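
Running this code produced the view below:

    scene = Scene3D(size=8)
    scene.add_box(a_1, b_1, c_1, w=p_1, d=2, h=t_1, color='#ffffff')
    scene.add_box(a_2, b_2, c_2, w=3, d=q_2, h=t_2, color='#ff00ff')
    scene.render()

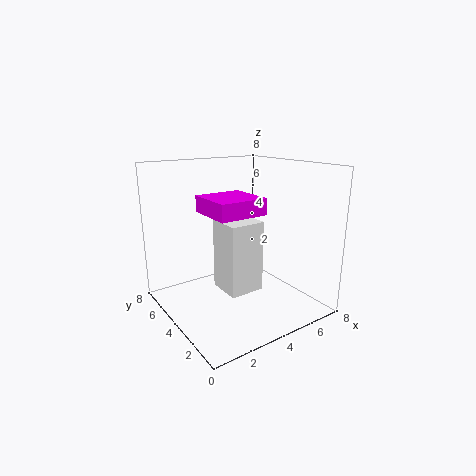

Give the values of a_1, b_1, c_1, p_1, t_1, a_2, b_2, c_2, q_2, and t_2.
a_1 = 3, b_1 = 3, c_1 = 1, p_1 = 2, t_1 = 4, a_2 = 3, b_2 = 4, c_2 = 5, q_2 = 3, t_2 = 1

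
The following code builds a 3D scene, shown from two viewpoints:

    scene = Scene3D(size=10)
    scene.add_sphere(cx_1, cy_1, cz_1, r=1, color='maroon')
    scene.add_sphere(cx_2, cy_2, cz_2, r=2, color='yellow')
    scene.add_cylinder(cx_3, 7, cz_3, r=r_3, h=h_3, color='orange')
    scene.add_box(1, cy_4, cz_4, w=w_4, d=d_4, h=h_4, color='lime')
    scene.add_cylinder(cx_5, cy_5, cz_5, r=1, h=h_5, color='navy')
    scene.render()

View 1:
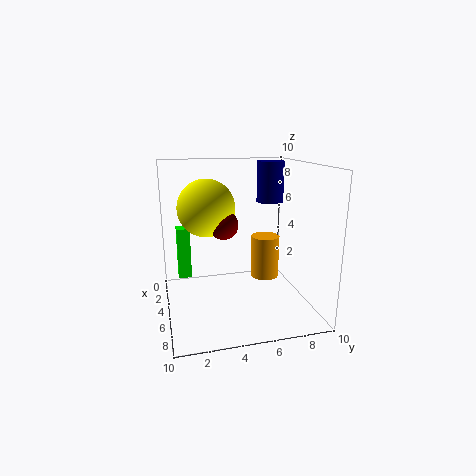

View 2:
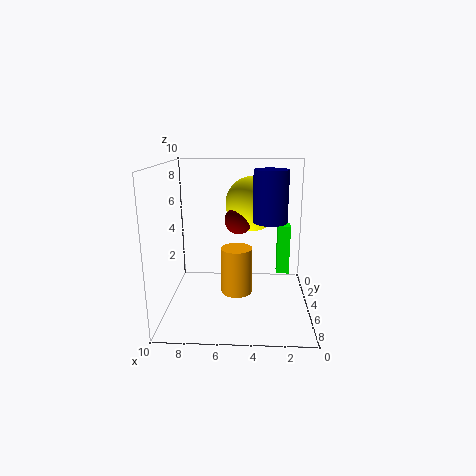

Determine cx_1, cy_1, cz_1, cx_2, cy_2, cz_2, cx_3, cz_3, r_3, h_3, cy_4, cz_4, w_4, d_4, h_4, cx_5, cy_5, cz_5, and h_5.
cx_1 = 5, cy_1 = 4, cz_1 = 6, cx_2 = 4, cy_2 = 3, cz_2 = 7, cx_3 = 5, cz_3 = 2, r_3 = 1, h_3 = 3, cy_4 = 1, cz_4 = 1, w_4 = 1, d_4 = 1, h_4 = 4, cx_5 = 3, cy_5 = 8, cz_5 = 7, h_5 = 3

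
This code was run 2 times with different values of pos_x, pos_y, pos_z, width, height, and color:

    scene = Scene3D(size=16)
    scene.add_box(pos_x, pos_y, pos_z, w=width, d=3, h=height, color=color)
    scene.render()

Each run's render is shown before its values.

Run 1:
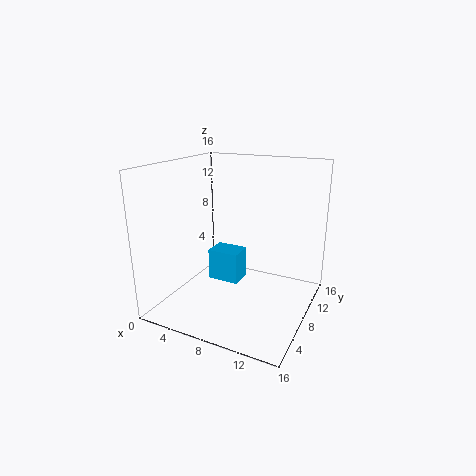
pos_x = 2.5; pos_y = 10.5; pos_z = 0.5; width = 4; height = 4; color = 'deepskyblue'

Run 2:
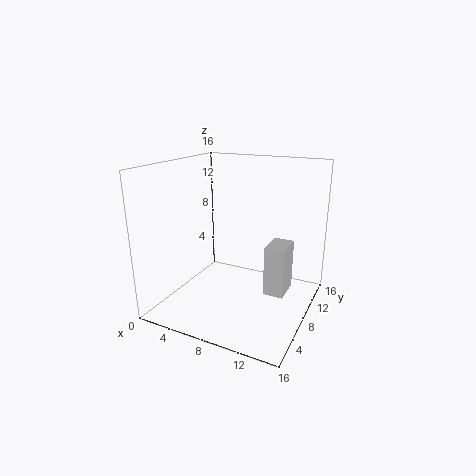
pos_x = 12.5; pos_y = 4.5; pos_z = 4; width = 2; height = 5; color = 'lightgray'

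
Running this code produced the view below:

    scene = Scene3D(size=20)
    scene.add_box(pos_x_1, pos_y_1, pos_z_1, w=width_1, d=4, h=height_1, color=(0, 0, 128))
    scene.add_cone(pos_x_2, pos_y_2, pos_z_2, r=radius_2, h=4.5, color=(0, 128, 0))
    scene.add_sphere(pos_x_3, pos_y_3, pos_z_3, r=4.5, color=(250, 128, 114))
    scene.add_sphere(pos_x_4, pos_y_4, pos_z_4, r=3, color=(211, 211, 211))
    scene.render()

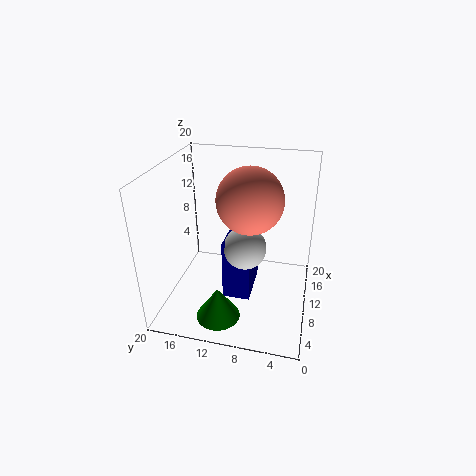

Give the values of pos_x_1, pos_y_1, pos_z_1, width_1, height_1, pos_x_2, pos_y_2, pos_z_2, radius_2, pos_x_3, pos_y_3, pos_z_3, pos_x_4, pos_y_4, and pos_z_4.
pos_x_1 = 8.5
pos_y_1 = 8
pos_z_1 = 0.5
width_1 = 7
height_1 = 9
pos_x_2 = 4.5
pos_y_2 = 11.5
pos_z_2 = 0.5
radius_2 = 3
pos_x_3 = 10.5
pos_y_3 = 8.5
pos_z_3 = 15.5
pos_x_4 = 10
pos_y_4 = 9
pos_z_4 = 8.5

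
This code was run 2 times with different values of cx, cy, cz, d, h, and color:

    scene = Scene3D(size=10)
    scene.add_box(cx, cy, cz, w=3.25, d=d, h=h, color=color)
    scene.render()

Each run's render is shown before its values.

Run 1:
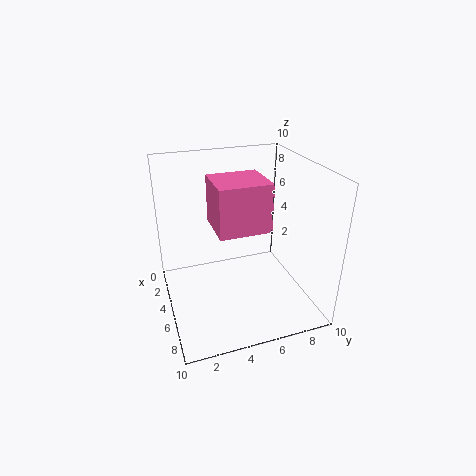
cx = 3.5; cy = 3.25; cz = 6; d = 3.5; h = 3.25; color = 'hotpink'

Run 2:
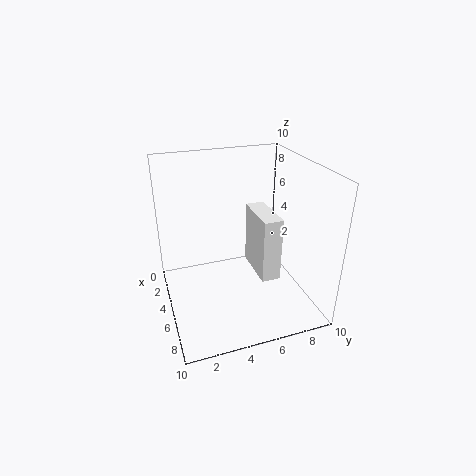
cx = 4.5; cy = 5.75; cz = 3; d = 1.25; h = 4.25; color = 'white'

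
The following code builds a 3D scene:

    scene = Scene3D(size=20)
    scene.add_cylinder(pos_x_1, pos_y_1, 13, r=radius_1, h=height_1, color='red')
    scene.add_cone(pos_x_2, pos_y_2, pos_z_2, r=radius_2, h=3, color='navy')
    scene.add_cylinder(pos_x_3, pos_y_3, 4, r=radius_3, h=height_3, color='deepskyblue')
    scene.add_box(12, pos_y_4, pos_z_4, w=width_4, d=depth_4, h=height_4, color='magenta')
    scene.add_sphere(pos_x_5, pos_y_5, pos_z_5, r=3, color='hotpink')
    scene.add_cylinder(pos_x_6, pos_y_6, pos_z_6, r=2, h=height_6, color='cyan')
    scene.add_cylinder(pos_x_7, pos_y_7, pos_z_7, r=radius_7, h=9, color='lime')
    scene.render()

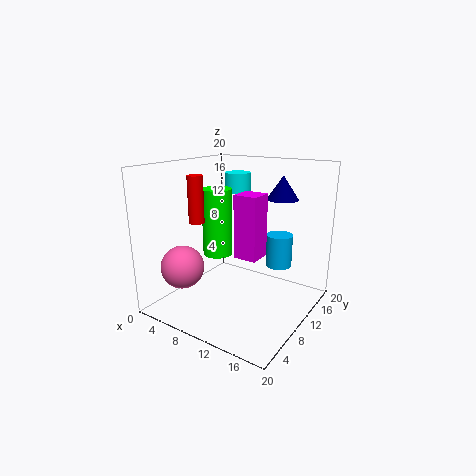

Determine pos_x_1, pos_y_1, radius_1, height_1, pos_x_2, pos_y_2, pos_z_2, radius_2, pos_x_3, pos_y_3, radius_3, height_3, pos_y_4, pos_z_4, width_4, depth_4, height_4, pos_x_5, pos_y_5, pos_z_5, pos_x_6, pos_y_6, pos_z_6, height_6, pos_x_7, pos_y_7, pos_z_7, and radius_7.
pos_x_1 = 7
pos_y_1 = 5
radius_1 = 1
height_1 = 6
pos_x_2 = 16
pos_y_2 = 11
pos_z_2 = 16
radius_2 = 2
pos_x_3 = 13
pos_y_3 = 17
radius_3 = 2
height_3 = 5
pos_y_4 = 6
pos_z_4 = 9
width_4 = 3
depth_4 = 3
height_4 = 8
pos_x_5 = 4
pos_y_5 = 5
pos_z_5 = 6
pos_x_6 = 6
pos_y_6 = 16
pos_z_6 = 15
height_6 = 3
pos_x_7 = 8
pos_y_7 = 8
pos_z_7 = 8
radius_7 = 2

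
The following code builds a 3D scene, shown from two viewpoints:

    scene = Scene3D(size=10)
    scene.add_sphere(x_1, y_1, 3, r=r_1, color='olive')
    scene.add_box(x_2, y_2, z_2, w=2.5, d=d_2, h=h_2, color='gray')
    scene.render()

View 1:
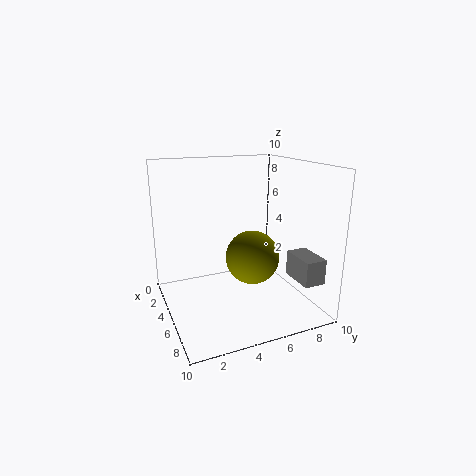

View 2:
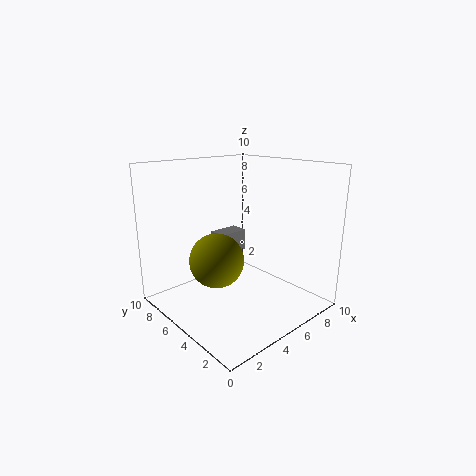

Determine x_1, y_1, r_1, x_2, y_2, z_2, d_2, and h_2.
x_1 = 4.25, y_1 = 6.5, r_1 = 2, x_2 = 6.25, y_2 = 8.25, z_2 = 2.25, d_2 = 1.5, h_2 = 1.75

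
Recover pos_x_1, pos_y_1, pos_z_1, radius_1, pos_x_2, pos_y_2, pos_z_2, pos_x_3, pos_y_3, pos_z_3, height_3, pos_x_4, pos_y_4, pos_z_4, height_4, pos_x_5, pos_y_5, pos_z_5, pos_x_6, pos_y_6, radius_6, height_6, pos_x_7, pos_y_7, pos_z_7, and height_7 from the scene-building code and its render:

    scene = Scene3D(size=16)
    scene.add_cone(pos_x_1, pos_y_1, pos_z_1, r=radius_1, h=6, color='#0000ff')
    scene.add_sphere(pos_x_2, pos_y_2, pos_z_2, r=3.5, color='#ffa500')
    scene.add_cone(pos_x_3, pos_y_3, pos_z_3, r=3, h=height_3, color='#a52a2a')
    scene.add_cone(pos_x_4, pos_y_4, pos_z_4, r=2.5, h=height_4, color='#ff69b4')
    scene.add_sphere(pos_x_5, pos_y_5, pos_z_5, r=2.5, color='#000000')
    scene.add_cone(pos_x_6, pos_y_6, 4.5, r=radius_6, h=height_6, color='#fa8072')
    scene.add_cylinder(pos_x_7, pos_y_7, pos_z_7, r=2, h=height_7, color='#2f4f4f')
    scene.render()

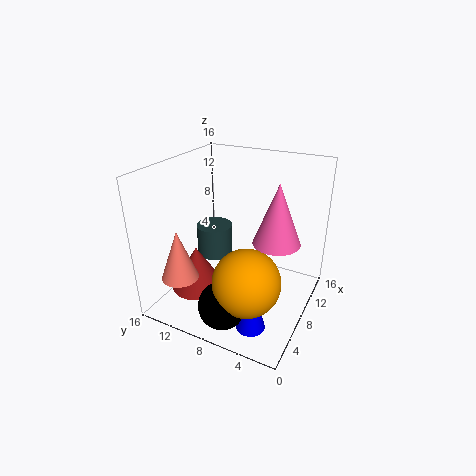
pos_x_1 = 3; pos_y_1 = 4; pos_z_1 = 1; radius_1 = 1.5; pos_x_2 = 4; pos_y_2 = 5; pos_z_2 = 5.5; pos_x_3 = 5.5; pos_y_3 = 12; pos_z_3 = 2; height_3 = 5; pos_x_4 = 8; pos_y_4 = 3.5; pos_z_4 = 8.5; height_4 = 6.5; pos_x_5 = 2.5; pos_y_5 = 7; pos_z_5 = 3; pos_x_6 = 3; pos_y_6 = 12.5; radius_6 = 2; height_6 = 5.5; pos_x_7 = 8; pos_y_7 = 11; pos_z_7 = 5.5; height_7 = 3.5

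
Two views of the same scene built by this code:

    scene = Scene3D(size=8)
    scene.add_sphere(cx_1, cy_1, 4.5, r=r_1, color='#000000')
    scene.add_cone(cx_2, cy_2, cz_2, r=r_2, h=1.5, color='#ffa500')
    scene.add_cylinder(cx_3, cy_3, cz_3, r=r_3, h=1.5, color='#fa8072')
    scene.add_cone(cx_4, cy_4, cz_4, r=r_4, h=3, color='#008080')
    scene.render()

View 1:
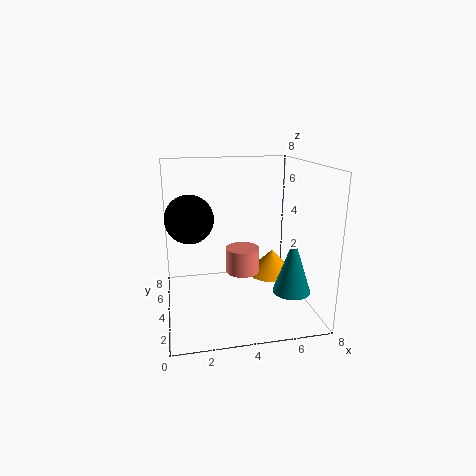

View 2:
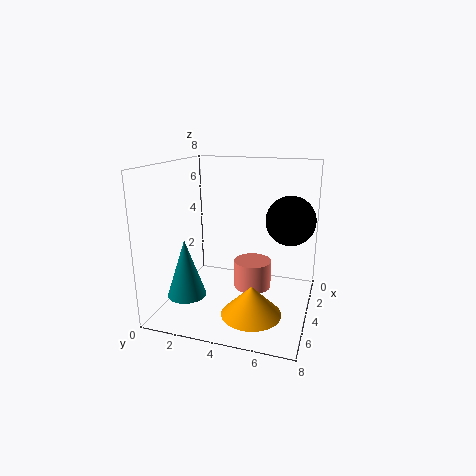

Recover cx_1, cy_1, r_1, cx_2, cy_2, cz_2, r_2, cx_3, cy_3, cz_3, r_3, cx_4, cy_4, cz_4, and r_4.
cx_1 = 1.5; cy_1 = 6.5; r_1 = 1.5; cx_2 = 6.5; cy_2 = 5.5; cz_2 = 1; r_2 = 1.5; cx_3 = 4.5; cy_3 = 5; cz_3 = 1.5; r_3 = 1; cx_4 = 6.5; cy_4 = 2; cz_4 = 1.5; r_4 = 1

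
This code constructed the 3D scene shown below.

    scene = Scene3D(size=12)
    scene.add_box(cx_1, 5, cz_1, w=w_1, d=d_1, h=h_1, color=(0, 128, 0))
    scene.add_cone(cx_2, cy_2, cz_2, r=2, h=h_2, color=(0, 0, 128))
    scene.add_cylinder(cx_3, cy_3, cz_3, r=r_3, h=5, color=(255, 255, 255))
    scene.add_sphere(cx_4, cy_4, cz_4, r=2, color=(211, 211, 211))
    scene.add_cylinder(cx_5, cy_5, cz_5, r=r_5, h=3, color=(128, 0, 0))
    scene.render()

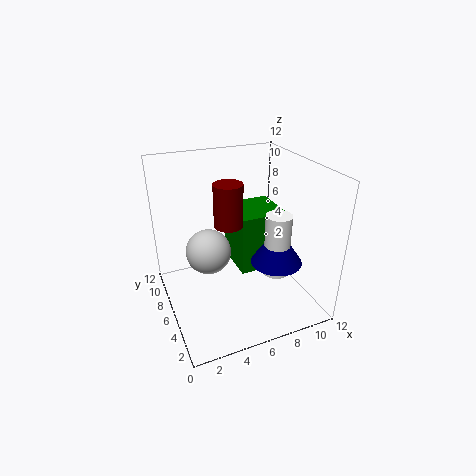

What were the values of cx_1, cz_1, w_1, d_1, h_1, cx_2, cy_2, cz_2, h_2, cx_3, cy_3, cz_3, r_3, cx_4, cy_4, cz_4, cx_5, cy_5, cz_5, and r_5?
cx_1 = 6, cz_1 = 3, w_1 = 4, d_1 = 4, h_1 = 5, cx_2 = 8, cy_2 = 3, cz_2 = 5, h_2 = 3, cx_3 = 8, cy_3 = 3, cz_3 = 4, r_3 = 1, cx_4 = 4, cy_4 = 8, cz_4 = 4, cx_5 = 4, cy_5 = 3, cz_5 = 9, r_5 = 1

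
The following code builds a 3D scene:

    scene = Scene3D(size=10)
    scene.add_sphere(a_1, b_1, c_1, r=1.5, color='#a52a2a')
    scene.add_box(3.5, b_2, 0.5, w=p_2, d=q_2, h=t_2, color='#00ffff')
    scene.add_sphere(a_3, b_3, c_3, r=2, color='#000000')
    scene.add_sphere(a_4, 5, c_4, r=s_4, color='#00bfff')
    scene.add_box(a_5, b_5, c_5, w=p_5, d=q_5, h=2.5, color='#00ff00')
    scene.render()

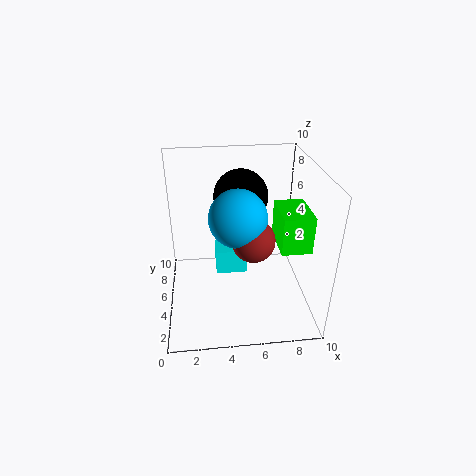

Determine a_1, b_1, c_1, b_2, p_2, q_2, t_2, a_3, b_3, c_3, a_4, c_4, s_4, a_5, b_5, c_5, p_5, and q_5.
a_1 = 6; b_1 = 4.5; c_1 = 5; b_2 = 7; p_2 = 2.5; q_2 = 2; t_2 = 2; a_3 = 5.5; b_3 = 7.5; c_3 = 7; a_4 = 5; c_4 = 6.5; s_4 = 2; a_5 = 7.5; b_5 = 2.5; c_5 = 5; p_5 = 2; q_5 = 3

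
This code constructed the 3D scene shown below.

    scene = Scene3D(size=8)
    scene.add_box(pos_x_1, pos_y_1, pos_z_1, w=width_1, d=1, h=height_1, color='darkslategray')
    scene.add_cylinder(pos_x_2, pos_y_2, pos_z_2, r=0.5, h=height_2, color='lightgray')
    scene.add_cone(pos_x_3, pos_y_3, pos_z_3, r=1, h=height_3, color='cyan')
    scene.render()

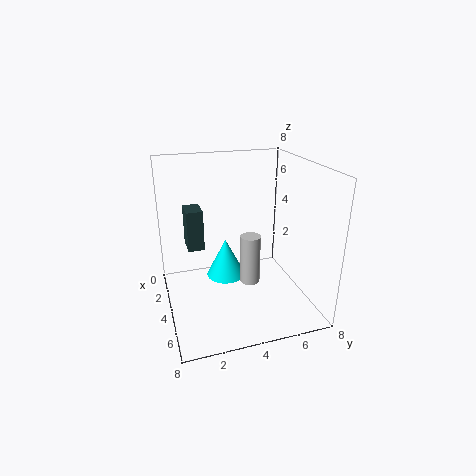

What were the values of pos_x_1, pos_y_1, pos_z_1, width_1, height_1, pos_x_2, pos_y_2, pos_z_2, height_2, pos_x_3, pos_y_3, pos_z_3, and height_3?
pos_x_1 = 0.5, pos_y_1 = 1.5, pos_z_1 = 2.5, width_1 = 1.5, height_1 = 2.5, pos_x_2 = 6, pos_y_2 = 4, pos_z_2 = 2.5, height_2 = 2.5, pos_x_3 = 5, pos_y_3 = 3, pos_z_3 = 2.5, height_3 = 2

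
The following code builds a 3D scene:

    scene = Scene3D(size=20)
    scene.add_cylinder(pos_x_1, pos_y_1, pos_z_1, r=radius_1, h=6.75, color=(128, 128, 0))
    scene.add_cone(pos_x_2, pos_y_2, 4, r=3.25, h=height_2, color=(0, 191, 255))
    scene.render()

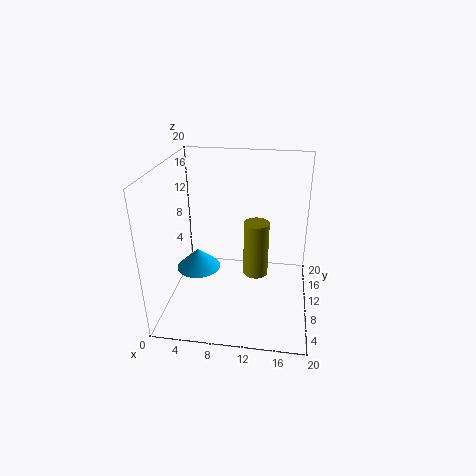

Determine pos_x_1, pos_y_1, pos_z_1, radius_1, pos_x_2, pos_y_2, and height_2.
pos_x_1 = 13
pos_y_1 = 4.75
pos_z_1 = 8.25
radius_1 = 1.5
pos_x_2 = 3.75
pos_y_2 = 11.25
height_2 = 3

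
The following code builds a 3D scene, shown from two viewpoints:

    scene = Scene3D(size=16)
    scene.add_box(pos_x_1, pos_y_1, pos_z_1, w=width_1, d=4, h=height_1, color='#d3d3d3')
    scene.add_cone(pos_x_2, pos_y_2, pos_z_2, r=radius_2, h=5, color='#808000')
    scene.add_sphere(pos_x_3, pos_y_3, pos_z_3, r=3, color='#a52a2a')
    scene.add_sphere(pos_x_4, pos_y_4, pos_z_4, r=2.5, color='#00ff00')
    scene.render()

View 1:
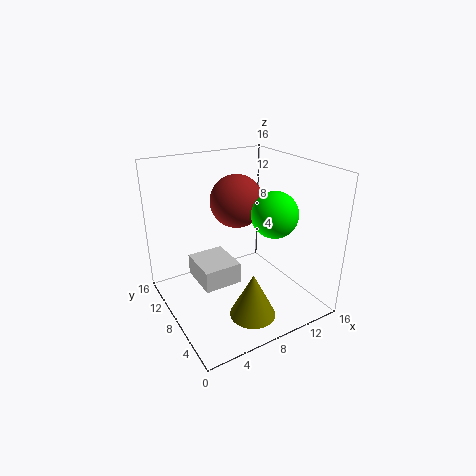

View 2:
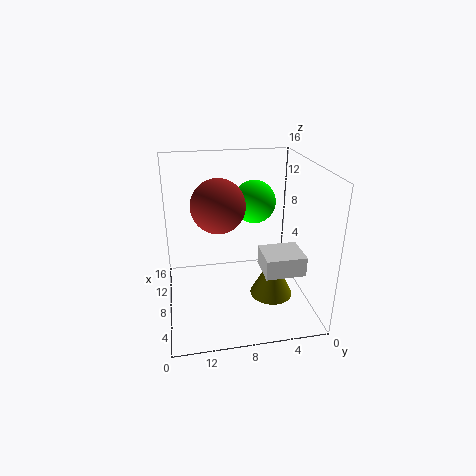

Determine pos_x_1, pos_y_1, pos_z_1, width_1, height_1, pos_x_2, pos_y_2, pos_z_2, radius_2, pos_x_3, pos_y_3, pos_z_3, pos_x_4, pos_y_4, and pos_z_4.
pos_x_1 = 1.5, pos_y_1 = 2.5, pos_z_1 = 6.5, width_1 = 3.5, height_1 = 2, pos_x_2 = 7.5, pos_y_2 = 4, pos_z_2 = 0.5, radius_2 = 2.5, pos_x_3 = 9, pos_y_3 = 10, pos_z_3 = 11.5, pos_x_4 = 11, pos_y_4 = 5.5, pos_z_4 = 11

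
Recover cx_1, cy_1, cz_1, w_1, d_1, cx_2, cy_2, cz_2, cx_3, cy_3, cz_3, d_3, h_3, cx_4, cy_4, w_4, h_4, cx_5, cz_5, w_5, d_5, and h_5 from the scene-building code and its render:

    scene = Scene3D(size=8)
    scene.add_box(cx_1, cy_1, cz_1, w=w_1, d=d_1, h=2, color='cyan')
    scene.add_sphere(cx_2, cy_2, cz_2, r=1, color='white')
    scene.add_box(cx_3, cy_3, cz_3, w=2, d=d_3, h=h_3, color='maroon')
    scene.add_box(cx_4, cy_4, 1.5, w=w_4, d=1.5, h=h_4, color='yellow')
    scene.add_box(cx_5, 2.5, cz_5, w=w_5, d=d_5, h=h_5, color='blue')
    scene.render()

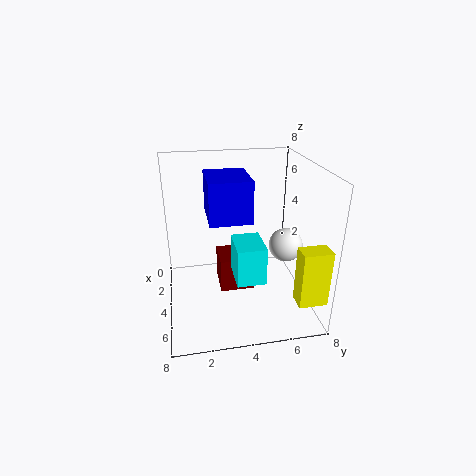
cx_1 = 4.5; cy_1 = 3.5; cz_1 = 2.5; w_1 = 2; d_1 = 1.5; cx_2 = 3.5; cy_2 = 7; cz_2 = 3; cx_3 = 2; cy_3 = 3; cz_3 = 0.5; d_3 = 2; h_3 = 2; cx_4 = 6.5; cy_4 = 6.5; w_4 = 1; h_4 = 3; cx_5 = 0.5; cz_5 = 4.5; w_5 = 3; d_5 = 2.5; h_5 = 2.5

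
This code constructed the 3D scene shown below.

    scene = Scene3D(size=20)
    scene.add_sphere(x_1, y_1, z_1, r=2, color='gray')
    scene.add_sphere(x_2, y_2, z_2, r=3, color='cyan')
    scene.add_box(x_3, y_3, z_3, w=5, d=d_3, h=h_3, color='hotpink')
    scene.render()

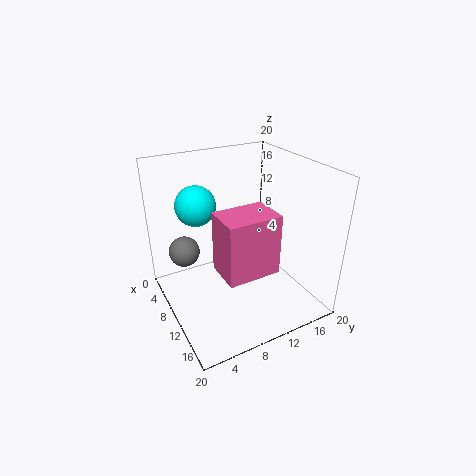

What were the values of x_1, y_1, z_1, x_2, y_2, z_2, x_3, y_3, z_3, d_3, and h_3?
x_1 = 9, y_1 = 2.5, z_1 = 9.5, x_2 = 3.5, y_2 = 6.5, z_2 = 13, x_3 = 11.5, y_3 = 5.5, z_3 = 7.5, d_3 = 7, h_3 = 8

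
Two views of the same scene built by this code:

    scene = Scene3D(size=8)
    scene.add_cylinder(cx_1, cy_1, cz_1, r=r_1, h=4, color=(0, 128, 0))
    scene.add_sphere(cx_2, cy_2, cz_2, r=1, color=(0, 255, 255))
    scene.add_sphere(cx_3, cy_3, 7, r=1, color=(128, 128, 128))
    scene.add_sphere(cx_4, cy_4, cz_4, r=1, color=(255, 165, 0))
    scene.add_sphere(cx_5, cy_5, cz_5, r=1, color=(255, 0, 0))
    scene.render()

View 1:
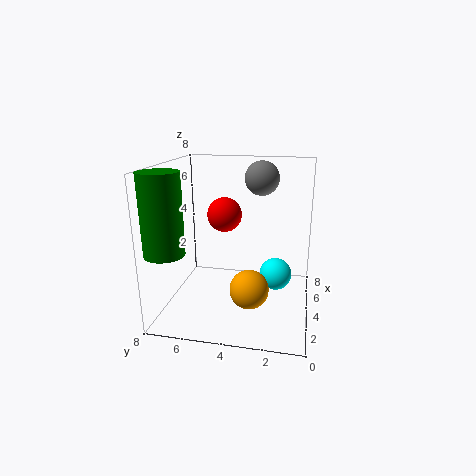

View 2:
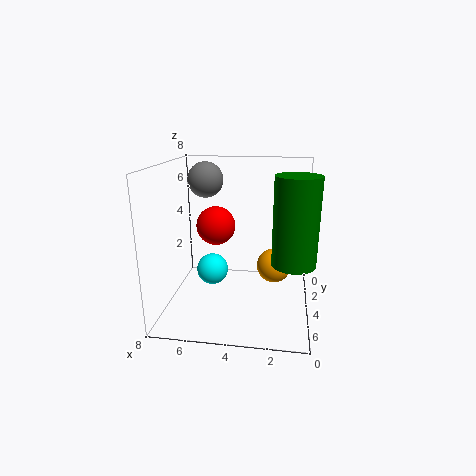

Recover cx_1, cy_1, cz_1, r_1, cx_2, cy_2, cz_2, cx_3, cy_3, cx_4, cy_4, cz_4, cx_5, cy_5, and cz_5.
cx_1 = 1; cy_1 = 7; cz_1 = 4; r_1 = 1; cx_2 = 6; cy_2 = 2; cz_2 = 1; cx_3 = 6; cy_3 = 3; cx_4 = 2; cy_4 = 3; cz_4 = 2; cx_5 = 5; cy_5 = 5; cz_5 = 5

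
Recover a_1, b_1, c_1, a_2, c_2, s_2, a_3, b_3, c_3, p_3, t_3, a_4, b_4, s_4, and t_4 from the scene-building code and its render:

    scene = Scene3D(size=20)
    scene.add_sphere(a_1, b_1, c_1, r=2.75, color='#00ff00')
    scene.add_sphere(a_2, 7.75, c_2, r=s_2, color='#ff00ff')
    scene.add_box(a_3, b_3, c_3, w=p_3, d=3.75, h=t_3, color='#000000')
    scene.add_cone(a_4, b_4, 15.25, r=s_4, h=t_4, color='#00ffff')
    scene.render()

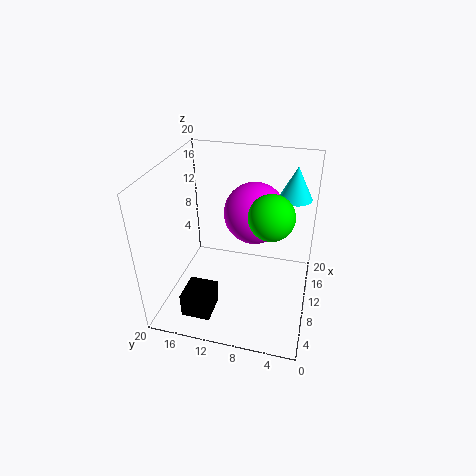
a_1 = 6.25, b_1 = 5, c_1 = 16, a_2 = 10, c_2 = 14.25, s_2 = 4, a_3 = 1, b_3 = 11.5, c_3 = 2.75, p_3 = 4, t_3 = 3.25, a_4 = 13.5, b_4 = 3, s_4 = 2.25, t_4 = 4.5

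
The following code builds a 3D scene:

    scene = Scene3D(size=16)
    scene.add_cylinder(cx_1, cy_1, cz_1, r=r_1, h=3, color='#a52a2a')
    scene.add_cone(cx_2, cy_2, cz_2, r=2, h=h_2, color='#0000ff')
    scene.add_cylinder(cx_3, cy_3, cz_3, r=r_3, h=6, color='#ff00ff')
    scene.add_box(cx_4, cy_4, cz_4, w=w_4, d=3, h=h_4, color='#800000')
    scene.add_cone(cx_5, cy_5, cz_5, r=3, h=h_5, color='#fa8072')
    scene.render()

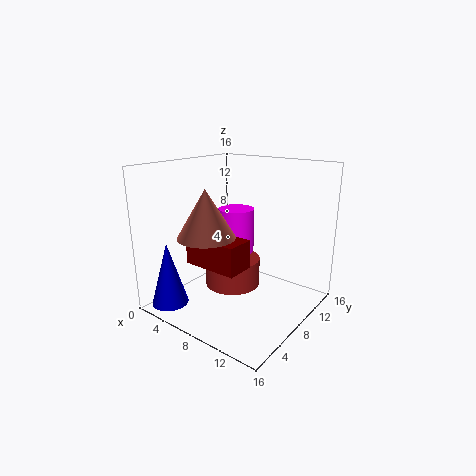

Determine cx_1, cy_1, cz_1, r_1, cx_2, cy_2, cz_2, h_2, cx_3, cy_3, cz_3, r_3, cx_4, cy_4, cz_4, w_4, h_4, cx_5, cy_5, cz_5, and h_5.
cx_1 = 8; cy_1 = 7; cz_1 = 3; r_1 = 3; cx_2 = 3; cy_2 = 2; cz_2 = 1; h_2 = 7; cx_3 = 7; cy_3 = 9; cz_3 = 5; r_3 = 2; cx_4 = 5; cy_4 = 3; cz_4 = 6; w_4 = 6; h_4 = 3; cx_5 = 7; cy_5 = 4; cz_5 = 9; h_5 = 5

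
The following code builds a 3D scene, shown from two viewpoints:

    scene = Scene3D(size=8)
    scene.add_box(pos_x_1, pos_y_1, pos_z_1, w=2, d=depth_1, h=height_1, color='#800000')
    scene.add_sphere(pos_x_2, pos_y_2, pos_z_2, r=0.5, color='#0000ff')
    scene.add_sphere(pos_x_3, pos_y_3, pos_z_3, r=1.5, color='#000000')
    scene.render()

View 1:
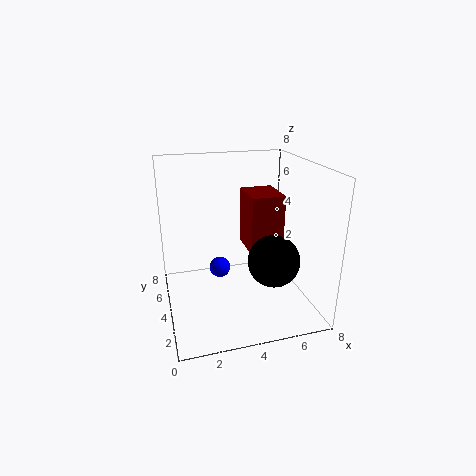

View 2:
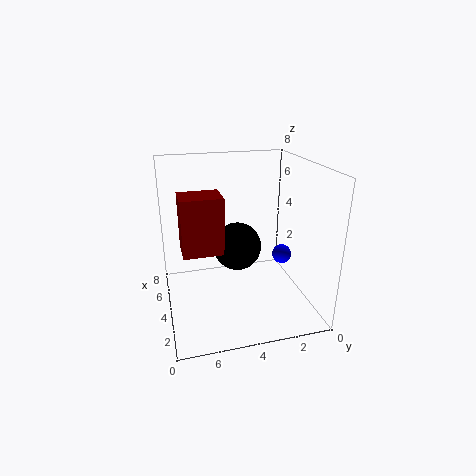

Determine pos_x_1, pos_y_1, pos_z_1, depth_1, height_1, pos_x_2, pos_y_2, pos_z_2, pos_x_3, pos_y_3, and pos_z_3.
pos_x_1 = 5, pos_y_1 = 4.5, pos_z_1 = 2.5, depth_1 = 2.5, height_1 = 3.5, pos_x_2 = 2.5, pos_y_2 = 2, pos_z_2 = 3.5, pos_x_3 = 6, pos_y_3 = 3.5, pos_z_3 = 2.5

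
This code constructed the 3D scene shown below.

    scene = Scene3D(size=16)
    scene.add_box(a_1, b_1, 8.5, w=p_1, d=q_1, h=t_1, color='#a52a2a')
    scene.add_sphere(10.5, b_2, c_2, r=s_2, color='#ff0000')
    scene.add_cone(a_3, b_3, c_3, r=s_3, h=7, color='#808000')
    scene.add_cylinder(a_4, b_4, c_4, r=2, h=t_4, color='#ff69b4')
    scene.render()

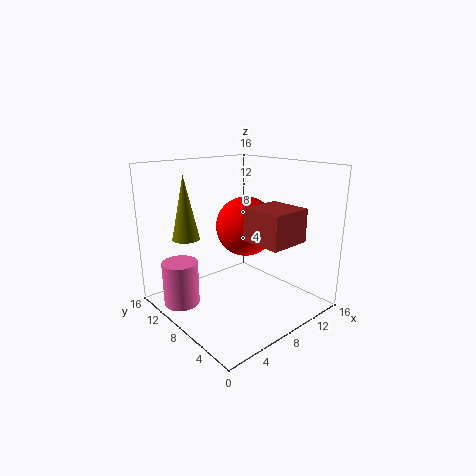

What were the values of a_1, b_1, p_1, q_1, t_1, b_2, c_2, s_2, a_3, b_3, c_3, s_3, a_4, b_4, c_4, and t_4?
a_1 = 7; b_1 = 1.5; p_1 = 4.5; q_1 = 4.5; t_1 = 3.5; b_2 = 9.5; c_2 = 8.5; s_2 = 3.5; a_3 = 3.5; b_3 = 11.5; c_3 = 8; s_3 = 1.5; a_4 = 2.5; b_4 = 11.5; c_4 = 0.5; t_4 = 5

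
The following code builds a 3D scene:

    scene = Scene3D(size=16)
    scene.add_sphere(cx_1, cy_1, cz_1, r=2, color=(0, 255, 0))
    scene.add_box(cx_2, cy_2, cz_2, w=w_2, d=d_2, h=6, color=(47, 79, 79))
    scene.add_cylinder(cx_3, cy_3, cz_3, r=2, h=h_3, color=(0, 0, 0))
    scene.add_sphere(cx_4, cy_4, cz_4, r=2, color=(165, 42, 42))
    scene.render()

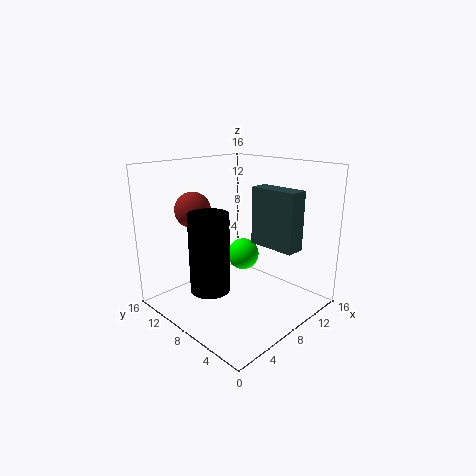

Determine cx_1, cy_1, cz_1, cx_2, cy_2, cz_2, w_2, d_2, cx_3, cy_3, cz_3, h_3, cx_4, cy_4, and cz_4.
cx_1 = 12; cy_1 = 11; cz_1 = 4; cx_2 = 8; cy_2 = 1; cz_2 = 8; w_2 = 2; d_2 = 5; cx_3 = 3; cy_3 = 7; cz_3 = 4; h_3 = 8; cx_4 = 5; cy_4 = 12; cz_4 = 11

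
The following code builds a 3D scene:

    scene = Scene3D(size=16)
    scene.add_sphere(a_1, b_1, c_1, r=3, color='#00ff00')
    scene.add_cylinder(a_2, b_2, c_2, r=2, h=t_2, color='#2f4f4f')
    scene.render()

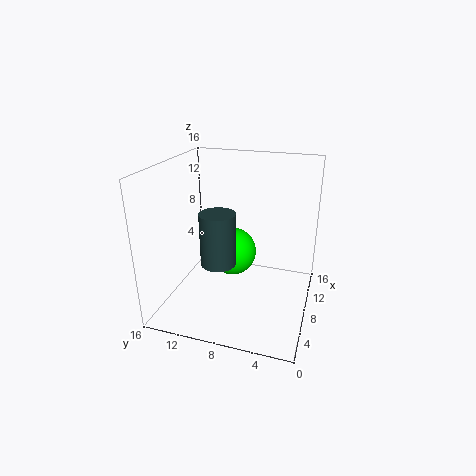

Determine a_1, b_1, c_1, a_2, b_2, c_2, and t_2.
a_1 = 12; b_1 = 10; c_1 = 4; a_2 = 7; b_2 = 10; c_2 = 5; t_2 = 6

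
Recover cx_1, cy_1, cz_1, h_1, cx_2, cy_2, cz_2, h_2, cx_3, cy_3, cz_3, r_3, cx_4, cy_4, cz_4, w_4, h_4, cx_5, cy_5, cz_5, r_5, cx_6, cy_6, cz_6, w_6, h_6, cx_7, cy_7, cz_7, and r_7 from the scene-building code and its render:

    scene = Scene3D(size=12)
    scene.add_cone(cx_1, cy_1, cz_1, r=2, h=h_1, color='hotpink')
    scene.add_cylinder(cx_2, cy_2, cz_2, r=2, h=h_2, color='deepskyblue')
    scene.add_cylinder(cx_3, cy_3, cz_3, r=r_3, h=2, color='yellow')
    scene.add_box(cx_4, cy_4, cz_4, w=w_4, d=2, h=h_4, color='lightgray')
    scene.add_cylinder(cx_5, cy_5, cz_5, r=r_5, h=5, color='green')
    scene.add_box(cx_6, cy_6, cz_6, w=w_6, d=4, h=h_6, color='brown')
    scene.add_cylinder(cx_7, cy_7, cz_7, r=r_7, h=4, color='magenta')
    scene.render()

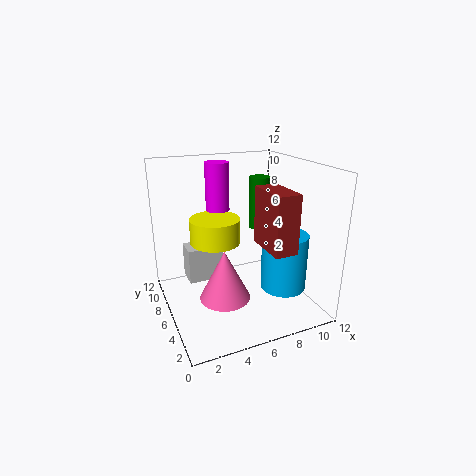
cx_1 = 4
cy_1 = 4
cz_1 = 2
h_1 = 4
cx_2 = 10
cy_2 = 5
cz_2 = 1
h_2 = 5
cx_3 = 4
cy_3 = 6
cz_3 = 6
r_3 = 2
cx_4 = 2
cy_4 = 7
cz_4 = 2
w_4 = 3
h_4 = 3
cx_5 = 10
cy_5 = 10
cz_5 = 5
r_5 = 1
cx_6 = 8
cy_6 = 3
cz_6 = 5
w_6 = 2
h_6 = 5
cx_7 = 5
cy_7 = 8
cz_7 = 8
r_7 = 1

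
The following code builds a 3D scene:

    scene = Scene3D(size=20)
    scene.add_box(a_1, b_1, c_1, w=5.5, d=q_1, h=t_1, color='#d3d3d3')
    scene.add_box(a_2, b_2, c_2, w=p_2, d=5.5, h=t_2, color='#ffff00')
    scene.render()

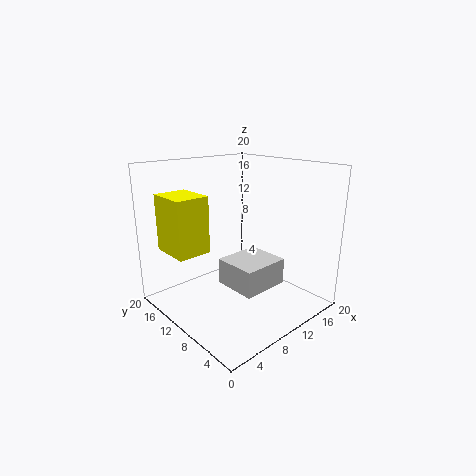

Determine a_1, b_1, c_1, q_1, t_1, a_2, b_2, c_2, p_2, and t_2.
a_1 = 3; b_1 = 0.5; c_1 = 7.5; q_1 = 5; t_1 = 3; a_2 = 1; b_2 = 10.5; c_2 = 9; p_2 = 4.5; t_2 = 7.5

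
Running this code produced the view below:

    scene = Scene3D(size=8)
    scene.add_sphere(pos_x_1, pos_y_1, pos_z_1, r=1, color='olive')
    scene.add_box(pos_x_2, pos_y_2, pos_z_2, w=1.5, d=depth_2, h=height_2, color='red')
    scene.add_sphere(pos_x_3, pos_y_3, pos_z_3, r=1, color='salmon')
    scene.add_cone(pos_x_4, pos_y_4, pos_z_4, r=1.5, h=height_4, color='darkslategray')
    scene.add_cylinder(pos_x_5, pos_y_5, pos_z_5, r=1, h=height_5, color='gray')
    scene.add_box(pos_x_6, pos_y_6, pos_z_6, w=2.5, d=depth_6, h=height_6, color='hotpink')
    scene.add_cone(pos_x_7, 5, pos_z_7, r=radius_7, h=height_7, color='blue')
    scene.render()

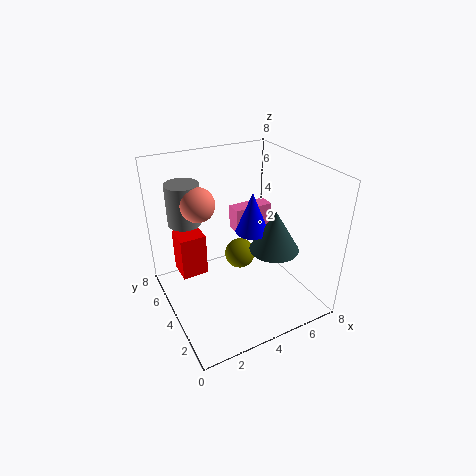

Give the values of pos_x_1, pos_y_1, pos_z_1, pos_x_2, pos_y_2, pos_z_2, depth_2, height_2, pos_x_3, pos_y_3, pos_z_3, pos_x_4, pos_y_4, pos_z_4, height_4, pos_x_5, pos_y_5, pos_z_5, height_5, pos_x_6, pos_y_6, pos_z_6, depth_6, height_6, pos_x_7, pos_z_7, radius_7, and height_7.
pos_x_1 = 5.5
pos_y_1 = 6.5
pos_z_1 = 1
pos_x_2 = 1
pos_y_2 = 5
pos_z_2 = 1.5
depth_2 = 1.5
height_2 = 2.5
pos_x_3 = 2.5
pos_y_3 = 6
pos_z_3 = 5.5
pos_x_4 = 6.5
pos_y_4 = 4
pos_z_4 = 2.5
height_4 = 2.5
pos_x_5 = 2
pos_y_5 = 7
pos_z_5 = 4
height_5 = 2.5
pos_x_6 = 5
pos_y_6 = 6
pos_z_6 = 3
depth_6 = 1
height_6 = 1.5
pos_x_7 = 5.5
pos_z_7 = 3.5
radius_7 = 1
height_7 = 2.5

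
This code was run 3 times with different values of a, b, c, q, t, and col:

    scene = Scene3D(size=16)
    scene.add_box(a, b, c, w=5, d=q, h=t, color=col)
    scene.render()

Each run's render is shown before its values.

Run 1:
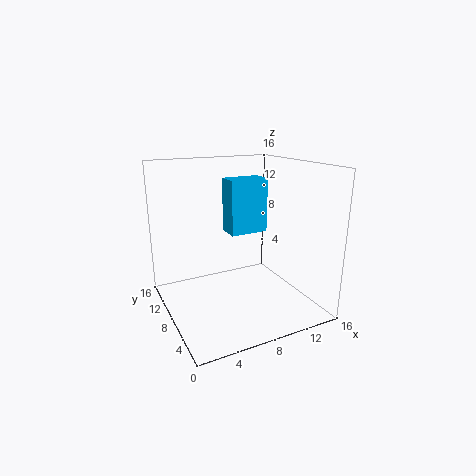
a = 9.5; b = 12.5; c = 6.5; q = 3; t = 7; col = 'deepskyblue'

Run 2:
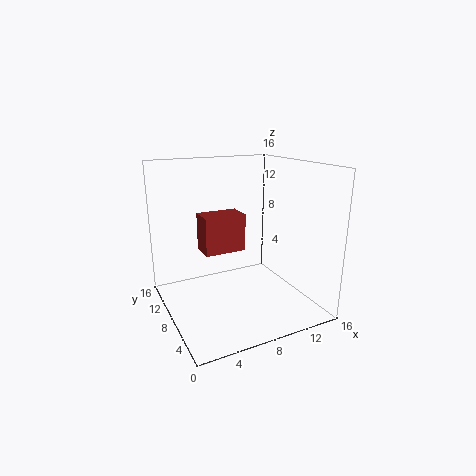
a = 5; b = 10; c = 5.5; q = 3; t = 4.5; col = 'brown'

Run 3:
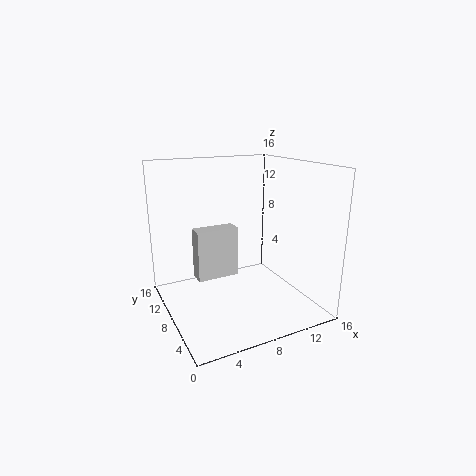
a = 4; b = 10; c = 2.5; q = 2; t = 6; col = 'lightgray'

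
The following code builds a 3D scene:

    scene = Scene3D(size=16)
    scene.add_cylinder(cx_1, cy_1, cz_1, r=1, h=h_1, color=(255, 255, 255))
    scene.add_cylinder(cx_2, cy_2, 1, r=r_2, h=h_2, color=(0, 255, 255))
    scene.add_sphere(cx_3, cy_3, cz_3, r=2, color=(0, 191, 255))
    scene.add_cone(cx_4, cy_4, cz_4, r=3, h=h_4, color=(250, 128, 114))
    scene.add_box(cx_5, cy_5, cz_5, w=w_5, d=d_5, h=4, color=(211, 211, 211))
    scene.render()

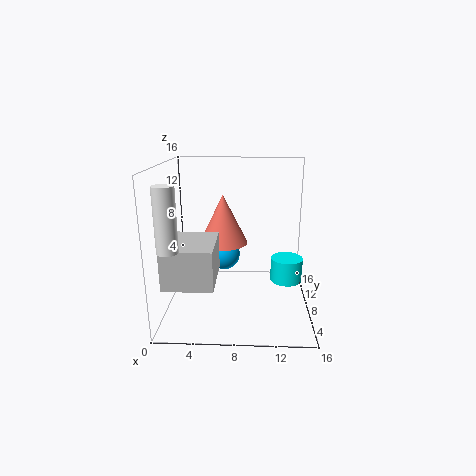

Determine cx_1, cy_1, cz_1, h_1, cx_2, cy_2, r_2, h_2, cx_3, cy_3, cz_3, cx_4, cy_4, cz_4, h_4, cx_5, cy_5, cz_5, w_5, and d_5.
cx_1 = 2; cy_1 = 1; cz_1 = 9; h_1 = 6; cx_2 = 14; cy_2 = 12; r_2 = 2; h_2 = 3; cx_3 = 6; cy_3 = 13; cz_3 = 4; cx_4 = 6; cy_4 = 12; cz_4 = 6; h_4 = 6; cx_5 = 1; cy_5 = 1; cz_5 = 5; w_5 = 5; d_5 = 6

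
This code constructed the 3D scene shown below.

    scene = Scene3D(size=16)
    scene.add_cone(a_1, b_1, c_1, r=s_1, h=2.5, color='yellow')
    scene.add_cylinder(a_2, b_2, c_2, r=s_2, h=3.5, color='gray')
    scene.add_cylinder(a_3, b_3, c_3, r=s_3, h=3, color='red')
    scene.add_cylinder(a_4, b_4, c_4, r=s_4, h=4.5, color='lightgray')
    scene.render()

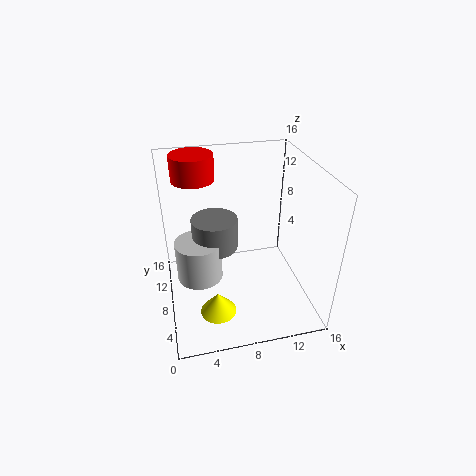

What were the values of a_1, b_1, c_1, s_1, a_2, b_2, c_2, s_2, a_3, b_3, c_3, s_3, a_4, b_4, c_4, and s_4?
a_1 = 5, b_1 = 5, c_1 = 0.5, s_1 = 2, a_2 = 5.5, b_2 = 8.5, c_2 = 7, s_2 = 2.5, a_3 = 4, b_3 = 13.5, c_3 = 13, s_3 = 2.5, a_4 = 3.5, b_4 = 7.5, c_4 = 4, s_4 = 2.5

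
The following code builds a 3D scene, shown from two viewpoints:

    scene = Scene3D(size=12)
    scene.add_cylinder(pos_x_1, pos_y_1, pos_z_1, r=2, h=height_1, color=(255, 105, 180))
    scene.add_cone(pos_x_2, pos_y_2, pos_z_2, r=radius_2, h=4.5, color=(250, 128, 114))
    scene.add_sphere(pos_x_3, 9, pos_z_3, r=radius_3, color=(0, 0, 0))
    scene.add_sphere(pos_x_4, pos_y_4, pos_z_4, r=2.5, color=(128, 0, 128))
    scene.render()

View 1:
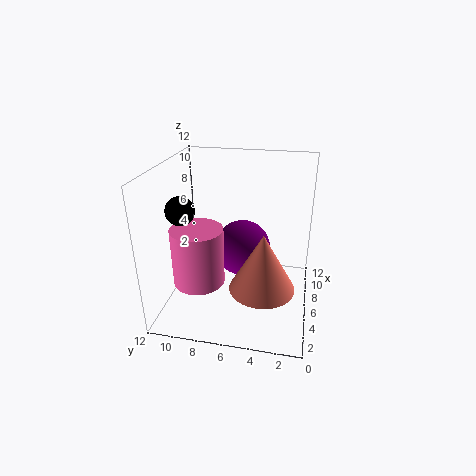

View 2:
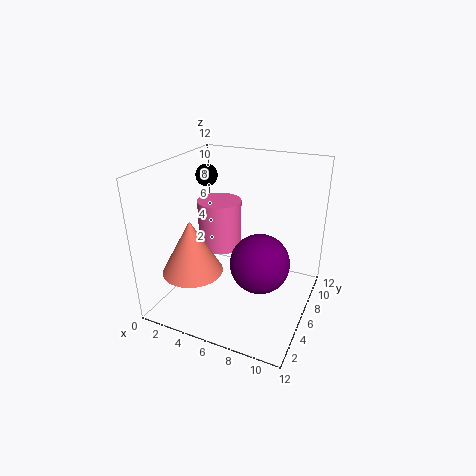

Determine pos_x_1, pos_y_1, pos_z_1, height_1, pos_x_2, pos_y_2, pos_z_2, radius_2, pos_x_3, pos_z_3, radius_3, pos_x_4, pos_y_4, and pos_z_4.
pos_x_1 = 3, pos_y_1 = 8.5, pos_z_1 = 3.5, height_1 = 4.5, pos_x_2 = 3, pos_y_2 = 3.5, pos_z_2 = 3.5, radius_2 = 2.5, pos_x_3 = 1.5, pos_z_3 = 10, radius_3 = 1, pos_x_4 = 8, pos_y_4 = 6, pos_z_4 = 4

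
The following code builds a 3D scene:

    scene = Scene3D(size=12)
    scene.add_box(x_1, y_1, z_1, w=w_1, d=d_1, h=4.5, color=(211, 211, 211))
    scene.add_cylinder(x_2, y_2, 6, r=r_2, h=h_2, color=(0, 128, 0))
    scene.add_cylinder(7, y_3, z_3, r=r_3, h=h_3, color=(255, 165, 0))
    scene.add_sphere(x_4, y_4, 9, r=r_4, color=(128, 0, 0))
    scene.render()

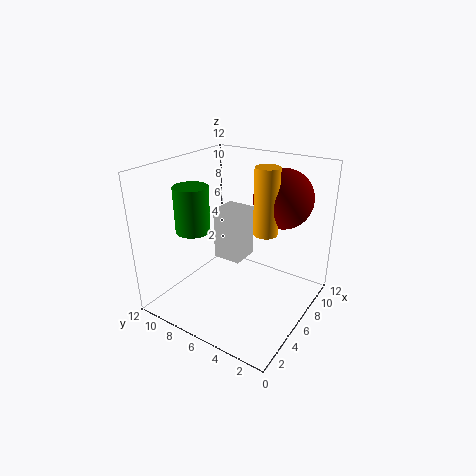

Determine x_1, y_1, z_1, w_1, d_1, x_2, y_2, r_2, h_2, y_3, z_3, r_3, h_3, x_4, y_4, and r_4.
x_1 = 6; y_1 = 6; z_1 = 3.5; w_1 = 2.5; d_1 = 2.5; x_2 = 5; y_2 = 10; r_2 = 1.5; h_2 = 4; y_3 = 4; z_3 = 6.5; r_3 = 1; h_3 = 5.5; x_4 = 9; y_4 = 3.5; r_4 = 2.5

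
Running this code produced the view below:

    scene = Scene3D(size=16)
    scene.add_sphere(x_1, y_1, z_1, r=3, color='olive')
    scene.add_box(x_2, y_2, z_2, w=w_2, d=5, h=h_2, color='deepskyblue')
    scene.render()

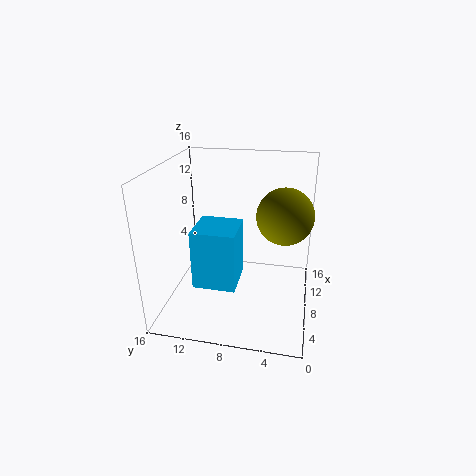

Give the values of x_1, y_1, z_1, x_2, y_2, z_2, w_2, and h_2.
x_1 = 8
y_1 = 3
z_1 = 11
x_2 = 6
y_2 = 8
z_2 = 2
w_2 = 5
h_2 = 7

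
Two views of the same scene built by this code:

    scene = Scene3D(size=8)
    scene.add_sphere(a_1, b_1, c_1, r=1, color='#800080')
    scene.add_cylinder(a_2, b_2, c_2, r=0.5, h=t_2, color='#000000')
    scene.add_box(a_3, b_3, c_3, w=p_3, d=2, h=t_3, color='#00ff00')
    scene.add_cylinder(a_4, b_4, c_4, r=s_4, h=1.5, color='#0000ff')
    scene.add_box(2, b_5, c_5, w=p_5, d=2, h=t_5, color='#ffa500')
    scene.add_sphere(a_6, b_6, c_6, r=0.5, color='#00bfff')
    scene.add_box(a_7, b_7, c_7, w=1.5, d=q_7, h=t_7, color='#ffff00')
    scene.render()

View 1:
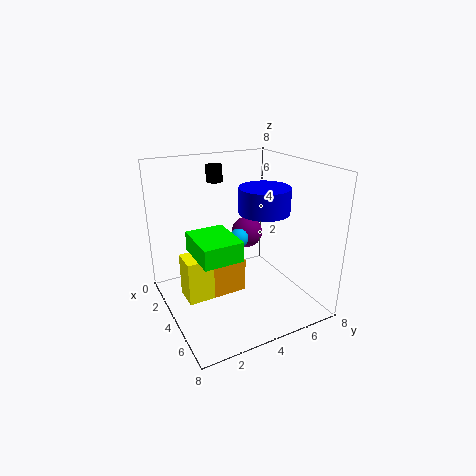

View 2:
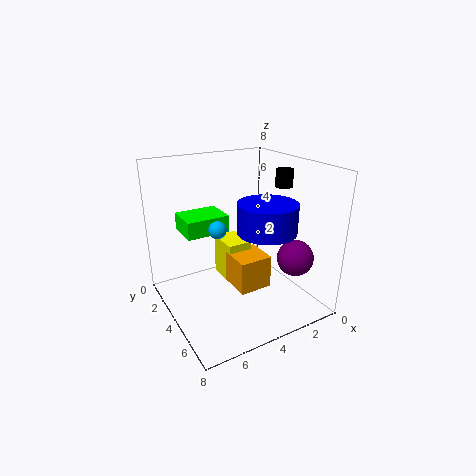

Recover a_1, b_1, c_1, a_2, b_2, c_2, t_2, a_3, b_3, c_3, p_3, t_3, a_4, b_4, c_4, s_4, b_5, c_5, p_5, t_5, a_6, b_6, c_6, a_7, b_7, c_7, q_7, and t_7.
a_1 = 1.5, b_1 = 6, c_1 = 3, a_2 = 1, b_2 = 4, c_2 = 6.5, t_2 = 1, a_3 = 4, b_3 = 1, c_3 = 4, p_3 = 2.5, t_3 = 1, a_4 = 3.5, b_4 = 6, c_4 = 5, s_4 = 1.5, b_5 = 2.5, c_5 = 0.5, p_5 = 2, t_5 = 2, a_6 = 5, b_6 = 3.5, c_6 = 4.5, a_7 = 2.5, b_7 = 1, c_7 = 0.5, q_7 = 2, t_7 = 2.5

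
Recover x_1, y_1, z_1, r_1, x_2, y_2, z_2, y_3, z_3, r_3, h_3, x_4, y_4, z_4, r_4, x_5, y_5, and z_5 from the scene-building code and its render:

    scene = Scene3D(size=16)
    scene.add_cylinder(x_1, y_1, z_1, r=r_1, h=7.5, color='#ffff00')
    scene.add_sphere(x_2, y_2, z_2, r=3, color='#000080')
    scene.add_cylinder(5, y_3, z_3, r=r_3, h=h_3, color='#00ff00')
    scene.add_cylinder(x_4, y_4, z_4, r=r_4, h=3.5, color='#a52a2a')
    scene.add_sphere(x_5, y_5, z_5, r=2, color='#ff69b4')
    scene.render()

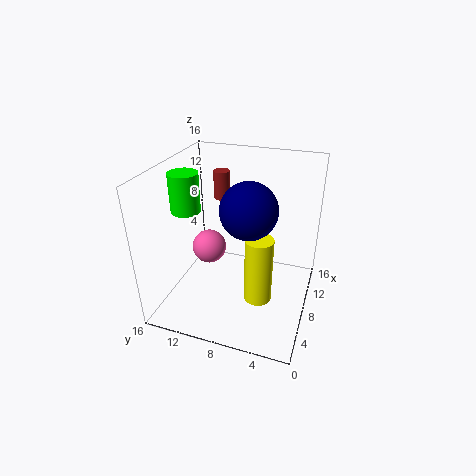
x_1 = 6; y_1 = 5; z_1 = 2; r_1 = 1.5; x_2 = 7; y_2 = 6.5; z_2 = 12; y_3 = 12.5; z_3 = 12; r_3 = 1.5; h_3 = 4; x_4 = 13.5; y_4 = 12; z_4 = 10; r_4 = 1; x_5 = 9; y_5 = 12; z_5 = 5.5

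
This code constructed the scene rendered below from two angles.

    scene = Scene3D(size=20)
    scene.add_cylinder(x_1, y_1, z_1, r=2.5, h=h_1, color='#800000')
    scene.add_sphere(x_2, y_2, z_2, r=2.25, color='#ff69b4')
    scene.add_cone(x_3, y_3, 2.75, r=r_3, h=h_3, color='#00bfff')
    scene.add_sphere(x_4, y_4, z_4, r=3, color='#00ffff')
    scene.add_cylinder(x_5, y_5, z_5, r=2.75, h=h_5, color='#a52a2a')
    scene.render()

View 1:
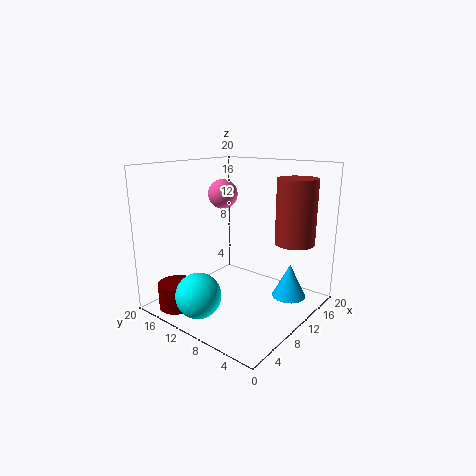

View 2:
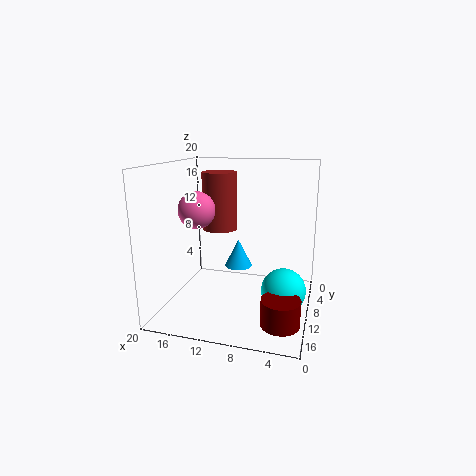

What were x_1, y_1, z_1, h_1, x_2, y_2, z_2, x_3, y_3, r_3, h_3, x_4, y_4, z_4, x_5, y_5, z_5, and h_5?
x_1 = 3; y_1 = 15.25; z_1 = 0.75; h_1 = 3.5; x_2 = 13.5; y_2 = 15.75; z_2 = 15; x_3 = 12; y_3 = 2.75; r_3 = 2.25; h_3 = 4.5; x_4 = 3.25; y_4 = 11.25; z_4 = 3.5; x_5 = 14.75; y_5 = 3.75; z_5 = 9.25; h_5 = 9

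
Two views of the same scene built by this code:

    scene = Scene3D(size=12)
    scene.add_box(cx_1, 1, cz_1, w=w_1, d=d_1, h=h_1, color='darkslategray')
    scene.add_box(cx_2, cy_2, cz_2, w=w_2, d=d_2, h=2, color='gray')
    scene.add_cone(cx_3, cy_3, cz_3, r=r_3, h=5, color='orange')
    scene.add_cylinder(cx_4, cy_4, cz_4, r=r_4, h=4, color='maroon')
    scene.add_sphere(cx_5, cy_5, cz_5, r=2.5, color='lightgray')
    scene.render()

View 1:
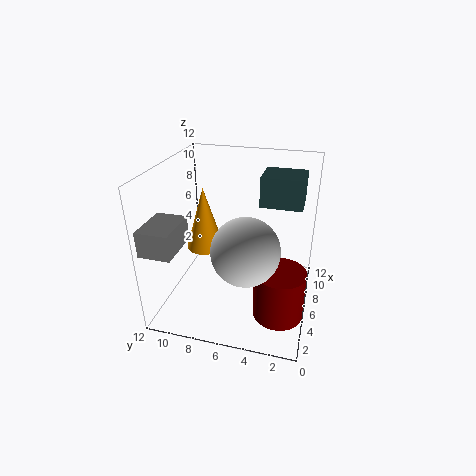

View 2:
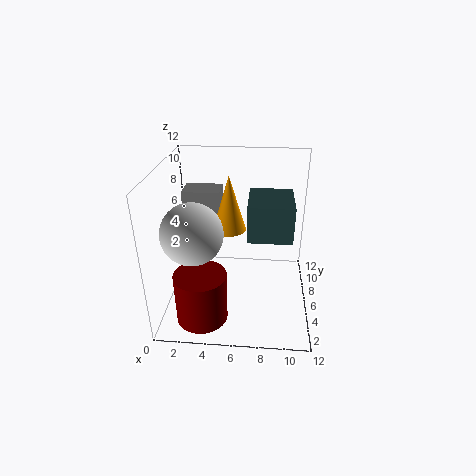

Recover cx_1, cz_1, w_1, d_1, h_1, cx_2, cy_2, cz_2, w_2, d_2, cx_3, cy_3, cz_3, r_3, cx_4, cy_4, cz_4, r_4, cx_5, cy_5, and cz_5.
cx_1 = 7; cz_1 = 8.5; w_1 = 3; d_1 = 3.5; h_1 = 2.5; cx_2 = 0.5; cy_2 = 9.5; cz_2 = 6.5; w_2 = 3.5; d_2 = 2.5; cx_3 = 5; cy_3 = 8.5; cz_3 = 5.5; r_3 = 1.5; cx_4 = 3.5; cy_4 = 2; cz_4 = 1; r_4 = 2; cx_5 = 2.5; cy_5 = 4.5; cz_5 = 7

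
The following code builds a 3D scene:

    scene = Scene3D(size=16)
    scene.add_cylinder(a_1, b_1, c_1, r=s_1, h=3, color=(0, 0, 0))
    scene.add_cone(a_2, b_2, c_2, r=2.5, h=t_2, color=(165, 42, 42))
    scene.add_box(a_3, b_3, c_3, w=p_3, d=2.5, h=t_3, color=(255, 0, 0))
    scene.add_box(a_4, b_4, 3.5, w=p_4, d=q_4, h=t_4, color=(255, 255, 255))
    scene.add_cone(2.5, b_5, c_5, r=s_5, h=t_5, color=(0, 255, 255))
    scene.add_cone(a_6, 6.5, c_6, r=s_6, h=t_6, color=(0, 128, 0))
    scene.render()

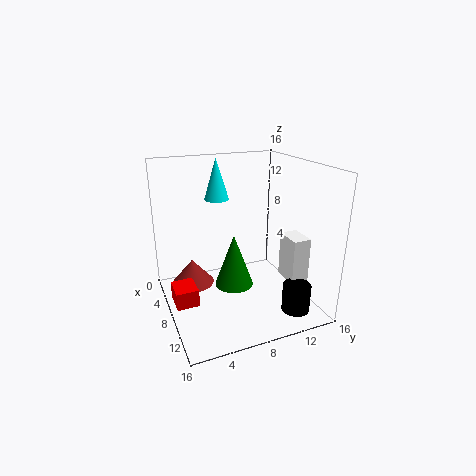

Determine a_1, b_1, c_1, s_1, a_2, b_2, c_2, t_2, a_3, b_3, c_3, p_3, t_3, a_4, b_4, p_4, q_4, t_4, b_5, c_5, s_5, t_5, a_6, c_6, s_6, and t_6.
a_1 = 13.5, b_1 = 12.5, c_1 = 1, s_1 = 1.5, a_2 = 4.5, b_2 = 3.5, c_2 = 1.5, t_2 = 3, a_3 = 6, b_3 = 0.5, c_3 = 1, p_3 = 3, t_3 = 2, a_4 = 9.5, b_4 = 12.5, p_4 = 3, q_4 = 2, t_4 = 5, b_5 = 7.5, c_5 = 11, s_5 = 1.5, t_5 = 5, a_6 = 10.5, c_6 = 4, s_6 = 2, t_6 = 5.5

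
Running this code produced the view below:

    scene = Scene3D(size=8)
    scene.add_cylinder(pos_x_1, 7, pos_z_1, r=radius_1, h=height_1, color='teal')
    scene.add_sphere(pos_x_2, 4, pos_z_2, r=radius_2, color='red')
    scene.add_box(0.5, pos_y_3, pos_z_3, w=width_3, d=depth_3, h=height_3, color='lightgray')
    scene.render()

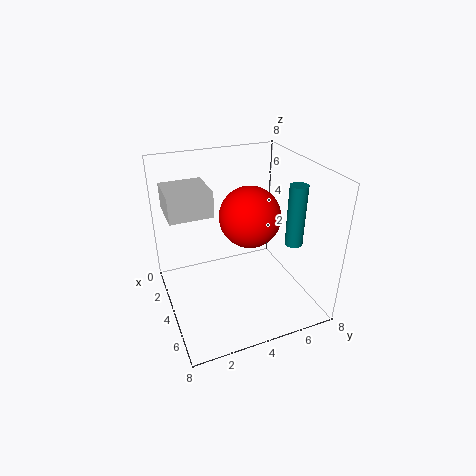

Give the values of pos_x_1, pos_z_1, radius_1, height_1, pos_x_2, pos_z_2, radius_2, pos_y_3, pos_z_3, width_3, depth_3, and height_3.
pos_x_1 = 5
pos_z_1 = 3.5
radius_1 = 0.5
height_1 = 3.5
pos_x_2 = 5.5
pos_z_2 = 6
radius_2 = 1.5
pos_y_3 = 0.5
pos_z_3 = 5
width_3 = 2.5
depth_3 = 2.5
height_3 = 1.5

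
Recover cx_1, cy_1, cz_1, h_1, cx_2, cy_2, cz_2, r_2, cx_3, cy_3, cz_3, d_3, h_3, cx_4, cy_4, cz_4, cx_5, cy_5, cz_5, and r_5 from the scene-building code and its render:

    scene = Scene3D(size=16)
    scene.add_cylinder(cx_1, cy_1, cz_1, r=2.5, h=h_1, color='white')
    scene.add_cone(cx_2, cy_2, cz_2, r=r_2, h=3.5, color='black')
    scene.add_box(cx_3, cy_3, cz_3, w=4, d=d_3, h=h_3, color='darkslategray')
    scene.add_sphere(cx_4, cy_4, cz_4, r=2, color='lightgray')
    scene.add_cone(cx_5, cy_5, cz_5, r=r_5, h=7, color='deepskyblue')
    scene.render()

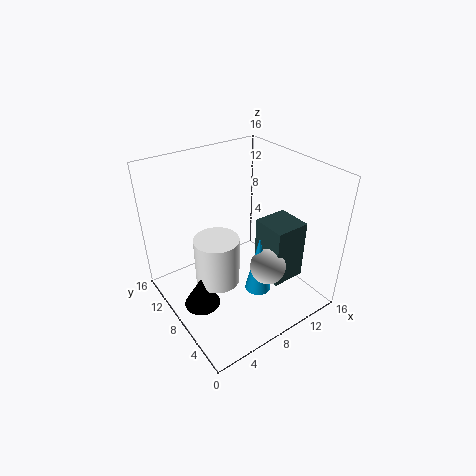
cx_1 = 5.5; cy_1 = 8.5; cz_1 = 3; h_1 = 5.5; cx_2 = 3; cy_2 = 8; cz_2 = 1; r_2 = 2; cx_3 = 10.5; cy_3 = 4; cz_3 = 2.5; d_3 = 4; h_3 = 7; cx_4 = 10; cy_4 = 5; cz_4 = 5; cx_5 = 9.5; cy_5 = 6; cz_5 = 1.5; r_5 = 1.5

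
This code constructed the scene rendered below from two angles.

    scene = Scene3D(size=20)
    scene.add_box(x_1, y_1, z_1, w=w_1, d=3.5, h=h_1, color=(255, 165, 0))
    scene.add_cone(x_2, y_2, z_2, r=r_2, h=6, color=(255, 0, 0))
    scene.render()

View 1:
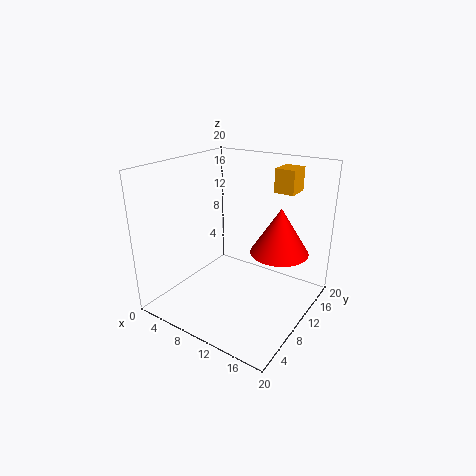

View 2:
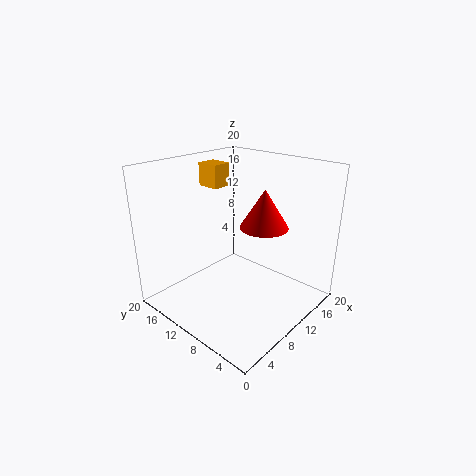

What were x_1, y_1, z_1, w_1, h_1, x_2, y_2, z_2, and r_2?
x_1 = 12, y_1 = 16.25, z_1 = 15.25, w_1 = 3, h_1 = 3.5, x_2 = 16.25, y_2 = 10.25, z_2 = 9.5, r_2 = 3.75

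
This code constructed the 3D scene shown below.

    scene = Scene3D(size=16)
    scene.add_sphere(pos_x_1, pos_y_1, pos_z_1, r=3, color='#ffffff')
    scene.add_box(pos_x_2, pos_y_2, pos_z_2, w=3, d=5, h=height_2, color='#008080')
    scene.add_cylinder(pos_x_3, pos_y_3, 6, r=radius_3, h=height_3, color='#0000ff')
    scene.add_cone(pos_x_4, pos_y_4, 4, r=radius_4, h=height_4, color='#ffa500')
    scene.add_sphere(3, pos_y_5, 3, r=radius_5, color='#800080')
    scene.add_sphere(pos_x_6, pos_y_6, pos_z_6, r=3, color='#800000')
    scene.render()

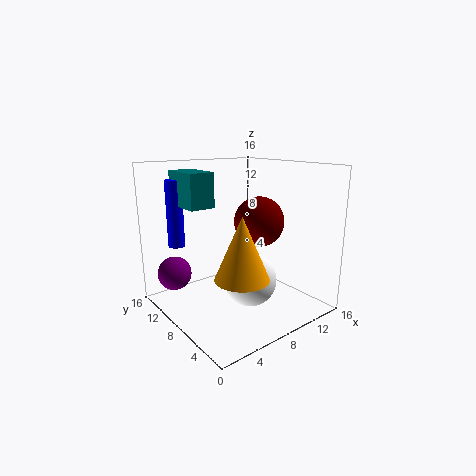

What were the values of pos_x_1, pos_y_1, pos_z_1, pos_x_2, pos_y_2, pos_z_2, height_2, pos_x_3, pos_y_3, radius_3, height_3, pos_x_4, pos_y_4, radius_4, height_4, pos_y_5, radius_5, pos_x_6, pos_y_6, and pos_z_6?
pos_x_1 = 9, pos_y_1 = 7, pos_z_1 = 3, pos_x_2 = 4, pos_y_2 = 11, pos_z_2 = 11, height_2 = 4, pos_x_3 = 4, pos_y_3 = 15, radius_3 = 1, height_3 = 8, pos_x_4 = 7, pos_y_4 = 6, radius_4 = 3, height_4 = 7, pos_y_5 = 14, radius_5 = 2, pos_x_6 = 12, pos_y_6 = 9, pos_z_6 = 9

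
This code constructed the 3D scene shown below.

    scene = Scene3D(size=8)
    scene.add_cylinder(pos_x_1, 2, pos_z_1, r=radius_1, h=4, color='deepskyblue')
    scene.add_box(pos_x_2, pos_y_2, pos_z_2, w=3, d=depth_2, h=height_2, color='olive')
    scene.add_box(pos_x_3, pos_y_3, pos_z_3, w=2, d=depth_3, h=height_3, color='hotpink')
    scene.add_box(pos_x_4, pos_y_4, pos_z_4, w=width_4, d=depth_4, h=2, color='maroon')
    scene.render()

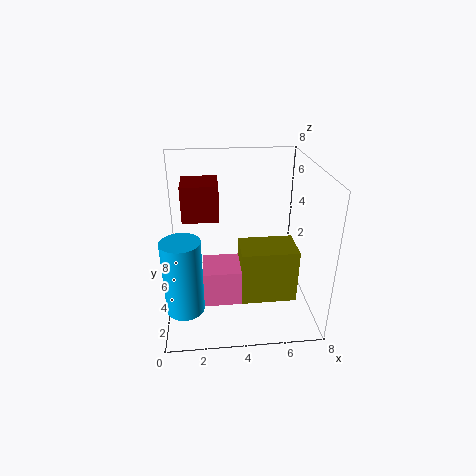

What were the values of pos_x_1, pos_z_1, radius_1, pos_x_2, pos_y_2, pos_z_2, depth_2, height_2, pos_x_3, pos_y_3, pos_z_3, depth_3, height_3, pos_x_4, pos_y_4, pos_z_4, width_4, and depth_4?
pos_x_1 = 1
pos_z_1 = 1
radius_1 = 1
pos_x_2 = 4
pos_y_2 = 2
pos_z_2 = 1
depth_2 = 2
height_2 = 3
pos_x_3 = 2
pos_y_3 = 2
pos_z_3 = 1
depth_3 = 2
height_3 = 2
pos_x_4 = 1
pos_y_4 = 4
pos_z_4 = 5
width_4 = 2
depth_4 = 2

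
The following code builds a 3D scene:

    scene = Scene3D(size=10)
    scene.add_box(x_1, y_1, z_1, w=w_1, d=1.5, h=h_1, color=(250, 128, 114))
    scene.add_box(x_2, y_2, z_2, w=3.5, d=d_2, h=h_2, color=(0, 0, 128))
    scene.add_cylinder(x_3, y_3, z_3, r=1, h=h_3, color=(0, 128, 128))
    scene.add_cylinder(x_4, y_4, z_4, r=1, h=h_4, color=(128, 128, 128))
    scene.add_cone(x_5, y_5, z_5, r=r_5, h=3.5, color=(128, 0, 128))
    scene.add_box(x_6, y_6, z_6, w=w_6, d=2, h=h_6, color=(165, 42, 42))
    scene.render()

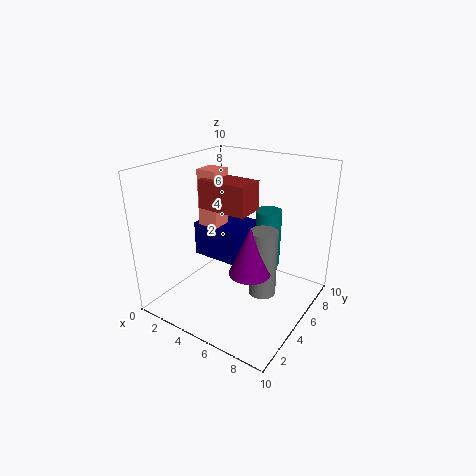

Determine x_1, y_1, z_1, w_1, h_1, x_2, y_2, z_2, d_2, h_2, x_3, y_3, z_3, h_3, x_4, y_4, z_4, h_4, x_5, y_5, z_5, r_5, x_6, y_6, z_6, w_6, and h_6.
x_1 = 2, y_1 = 4.5, z_1 = 5.5, w_1 = 1.5, h_1 = 4, x_2 = 1.5, y_2 = 4.5, z_2 = 3, d_2 = 3, h_2 = 2.5, x_3 = 5.5, y_3 = 8.5, z_3 = 1.5, h_3 = 4.5, x_4 = 6.5, y_4 = 6, z_4 = 0.5, h_4 = 5, x_5 = 6, y_5 = 5, z_5 = 2.5, r_5 = 1.5, x_6 = 2.5, y_6 = 4, z_6 = 7, w_6 = 3.5, h_6 = 2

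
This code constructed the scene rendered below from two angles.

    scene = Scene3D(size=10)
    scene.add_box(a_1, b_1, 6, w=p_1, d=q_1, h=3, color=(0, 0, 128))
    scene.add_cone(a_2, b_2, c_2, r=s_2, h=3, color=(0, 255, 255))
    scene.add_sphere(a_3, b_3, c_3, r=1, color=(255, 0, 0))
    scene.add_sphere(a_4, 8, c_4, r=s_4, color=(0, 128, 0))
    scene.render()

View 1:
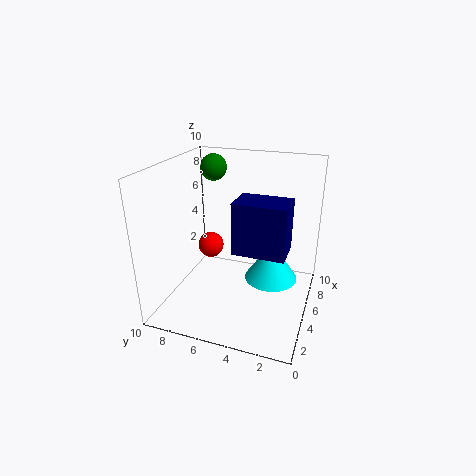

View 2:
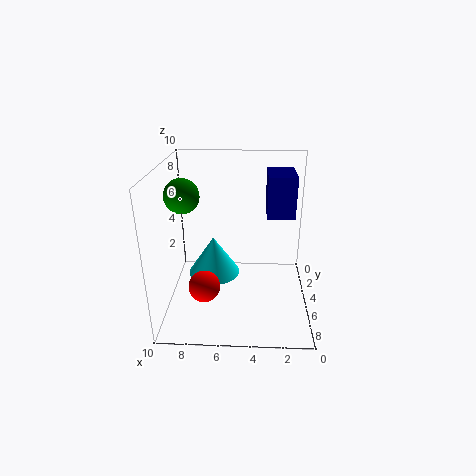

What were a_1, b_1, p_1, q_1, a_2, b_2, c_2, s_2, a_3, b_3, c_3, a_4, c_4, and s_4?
a_1 = 1; b_1 = 1; p_1 = 2; q_1 = 3; a_2 = 7; b_2 = 3; c_2 = 1; s_2 = 2; a_3 = 7; b_3 = 8; c_3 = 3; a_4 = 8; c_4 = 9; s_4 = 1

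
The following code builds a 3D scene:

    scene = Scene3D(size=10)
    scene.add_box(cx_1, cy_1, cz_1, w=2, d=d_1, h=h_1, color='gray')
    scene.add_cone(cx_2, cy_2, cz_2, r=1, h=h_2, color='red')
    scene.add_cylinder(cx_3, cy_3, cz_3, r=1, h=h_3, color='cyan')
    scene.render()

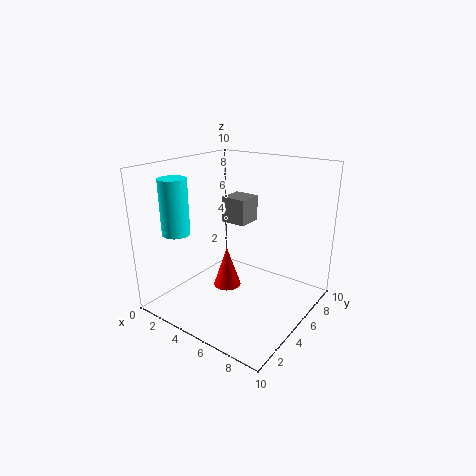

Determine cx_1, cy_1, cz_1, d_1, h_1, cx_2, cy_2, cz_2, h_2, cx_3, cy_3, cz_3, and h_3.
cx_1 = 2; cy_1 = 7; cz_1 = 5; d_1 = 2; h_1 = 2; cx_2 = 4; cy_2 = 5; cz_2 = 1; h_2 = 3; cx_3 = 1; cy_3 = 3; cz_3 = 5; h_3 = 4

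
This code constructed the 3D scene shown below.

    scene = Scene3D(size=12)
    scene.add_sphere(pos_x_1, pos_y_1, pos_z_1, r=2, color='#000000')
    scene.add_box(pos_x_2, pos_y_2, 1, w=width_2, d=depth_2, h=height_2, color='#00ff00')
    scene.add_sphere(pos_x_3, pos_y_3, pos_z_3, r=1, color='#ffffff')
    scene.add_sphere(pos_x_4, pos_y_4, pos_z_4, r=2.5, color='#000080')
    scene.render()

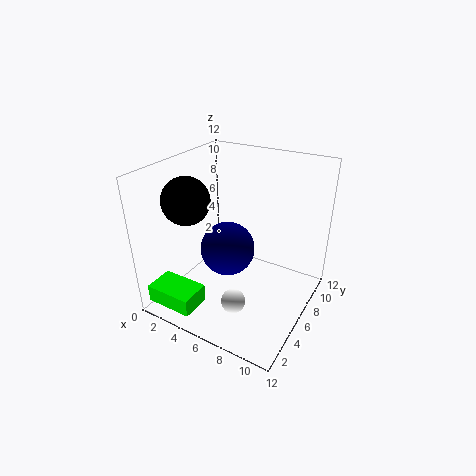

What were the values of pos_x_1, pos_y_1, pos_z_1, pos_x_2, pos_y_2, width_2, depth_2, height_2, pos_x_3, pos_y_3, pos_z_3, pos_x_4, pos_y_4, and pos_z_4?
pos_x_1 = 2, pos_y_1 = 4.5, pos_z_1 = 9, pos_x_2 = 0.5, pos_y_2 = 0.5, width_2 = 4, depth_2 = 2.5, height_2 = 1.5, pos_x_3 = 7, pos_y_3 = 3.5, pos_z_3 = 1.5, pos_x_4 = 4, pos_y_4 = 7.5, pos_z_4 = 3.5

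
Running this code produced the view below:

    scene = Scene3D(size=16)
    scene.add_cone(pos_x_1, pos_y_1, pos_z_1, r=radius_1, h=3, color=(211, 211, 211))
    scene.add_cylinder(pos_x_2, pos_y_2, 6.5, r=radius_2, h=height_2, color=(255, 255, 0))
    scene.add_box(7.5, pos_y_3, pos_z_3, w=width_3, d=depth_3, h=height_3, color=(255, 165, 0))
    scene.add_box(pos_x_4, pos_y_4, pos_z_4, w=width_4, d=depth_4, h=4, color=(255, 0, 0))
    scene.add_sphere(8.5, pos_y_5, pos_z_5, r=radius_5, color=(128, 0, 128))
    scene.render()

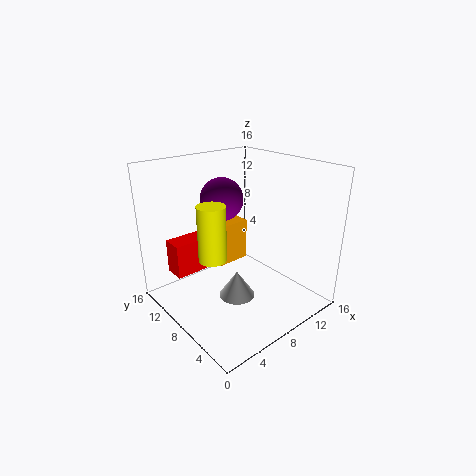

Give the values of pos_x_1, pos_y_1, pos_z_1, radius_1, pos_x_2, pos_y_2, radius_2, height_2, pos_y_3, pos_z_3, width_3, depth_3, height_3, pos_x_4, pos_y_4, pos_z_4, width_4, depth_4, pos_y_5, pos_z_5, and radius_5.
pos_x_1 = 7, pos_y_1 = 7, pos_z_1 = 1.5, radius_1 = 2, pos_x_2 = 4.5, pos_y_2 = 8, radius_2 = 1.5, height_2 = 6, pos_y_3 = 10.5, pos_z_3 = 3.5, width_3 = 4, depth_3 = 2.5, height_3 = 5, pos_x_4 = 2.5, pos_y_4 = 12, pos_z_4 = 3, width_4 = 5.5, depth_4 = 2.5, pos_y_5 = 11.5, pos_z_5 = 11.5, radius_5 = 2.5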